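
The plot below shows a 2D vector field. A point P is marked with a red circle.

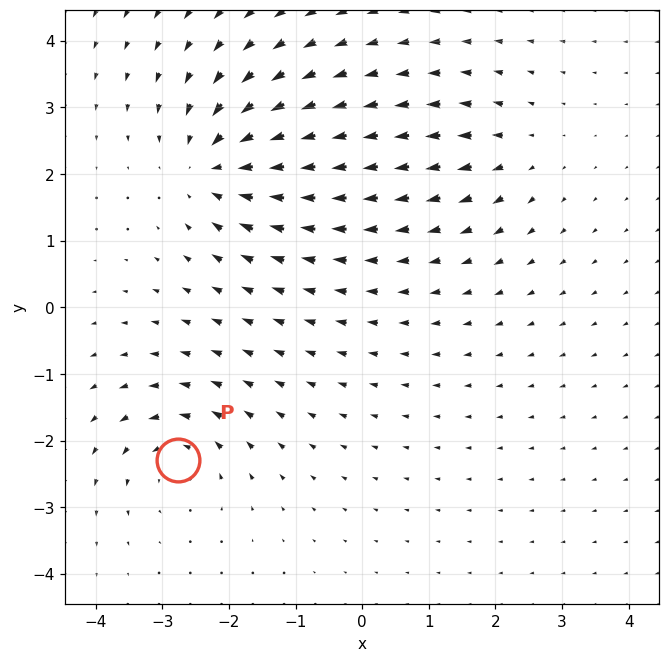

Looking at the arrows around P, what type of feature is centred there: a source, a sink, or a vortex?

At P (-2.8, -2.3) the arrows circulate counterclockwise. Divergence ≈0, curl about +4 — near-zero divergence with nonzero curl is a vortex.

vortex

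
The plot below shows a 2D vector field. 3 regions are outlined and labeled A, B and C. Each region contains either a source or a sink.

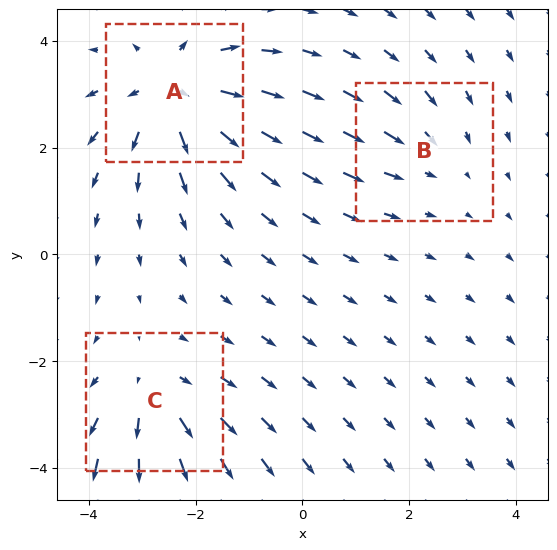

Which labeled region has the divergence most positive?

A

Divergence at each region's feature centre — A: about +4, B: about -2, C: about +3. Region A is most positive.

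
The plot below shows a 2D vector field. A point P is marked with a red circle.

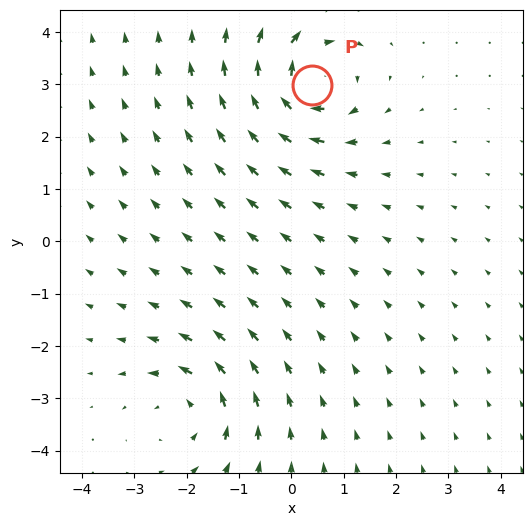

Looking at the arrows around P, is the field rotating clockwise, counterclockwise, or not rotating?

Near P at (0.4, 3.0) the arrows circulate clockwise. The curl (z-component) there is about -6; negative curl means clockwise rotation.

clockwise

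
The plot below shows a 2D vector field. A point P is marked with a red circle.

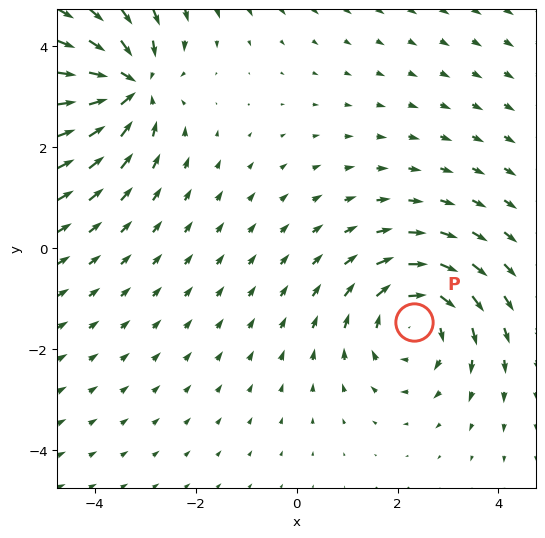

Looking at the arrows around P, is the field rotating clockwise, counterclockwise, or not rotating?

clockwise

Near P at (2.3, -1.5) the arrows circulate clockwise. The curl (z-component) there is about -4; negative curl means clockwise rotation.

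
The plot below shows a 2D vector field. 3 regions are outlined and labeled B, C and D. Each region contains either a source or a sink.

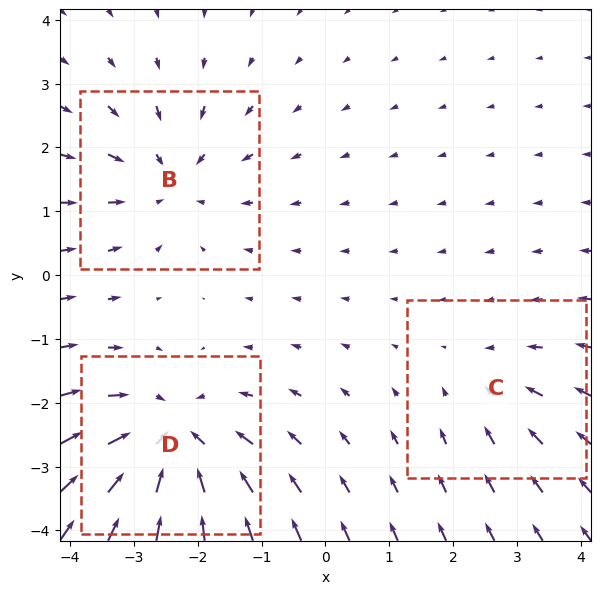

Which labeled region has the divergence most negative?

Divergence at each region's feature centre — B: about -3, C: about -2, D: about -5. Region D is most negative.

D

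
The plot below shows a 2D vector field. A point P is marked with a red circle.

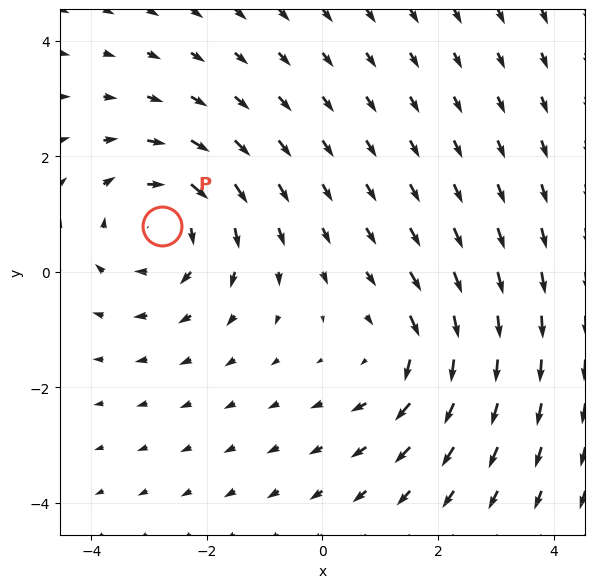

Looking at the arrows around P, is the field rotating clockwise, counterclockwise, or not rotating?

Near P at (-2.8, 0.8) the arrows circulate clockwise. The curl (z-component) there is about -4; negative curl means clockwise rotation.

clockwise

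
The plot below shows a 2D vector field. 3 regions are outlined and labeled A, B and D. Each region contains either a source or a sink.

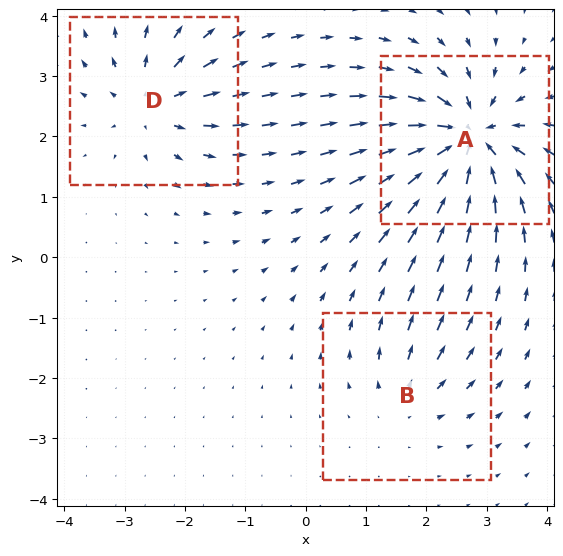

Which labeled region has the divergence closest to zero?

Divergence at each region's feature centre — A: about -7, B: about +2, D: about +4. Region B is closest to zero.

B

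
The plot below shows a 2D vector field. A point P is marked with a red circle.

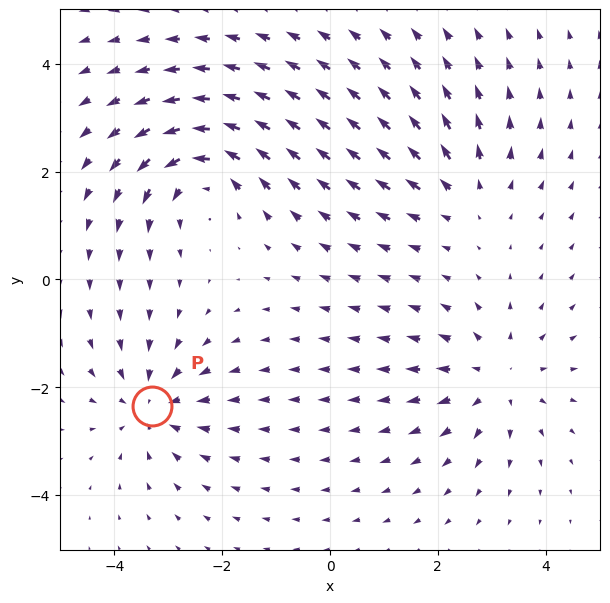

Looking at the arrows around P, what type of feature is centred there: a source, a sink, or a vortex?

At P (-3.3, -2.4) the arrows converge inward. Divergence about -4, curl ≈0 — negative divergence with near-zero curl is a sink.

sink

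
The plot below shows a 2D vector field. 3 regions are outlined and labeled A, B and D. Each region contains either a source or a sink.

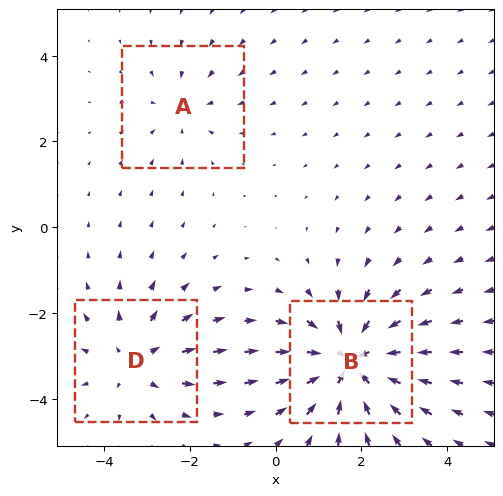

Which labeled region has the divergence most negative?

Divergence at each region's feature centre — A: about -2, B: about -4, D: about +3. Region B is most negative.

B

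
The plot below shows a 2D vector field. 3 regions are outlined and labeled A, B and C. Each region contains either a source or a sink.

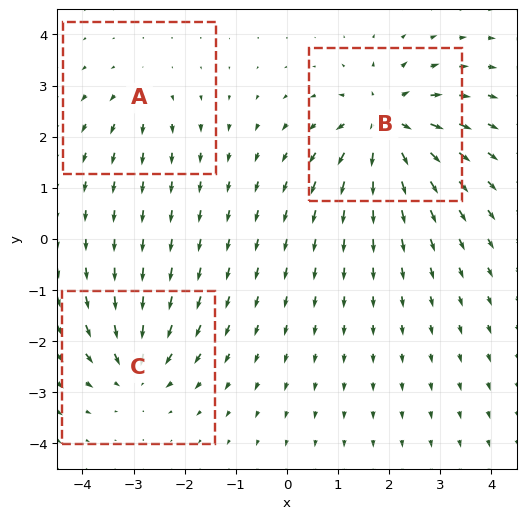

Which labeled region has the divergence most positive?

Divergence at each region's feature centre — A: about +2, B: about +6, C: about -4. Region B is most positive.

B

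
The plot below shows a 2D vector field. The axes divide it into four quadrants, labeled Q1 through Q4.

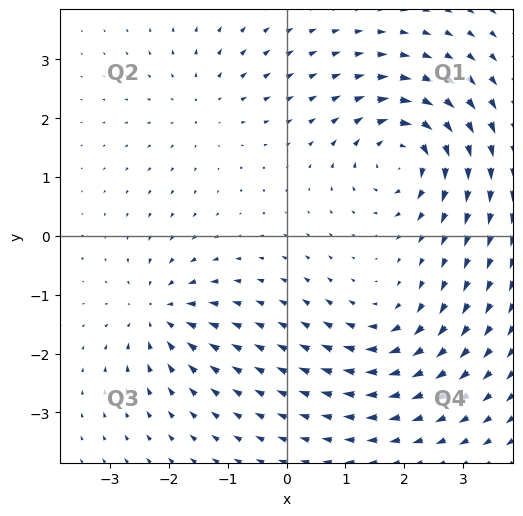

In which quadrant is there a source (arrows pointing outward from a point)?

Q2

The source sits at approximately (-1.4, 2.2), which lies in quadrant Q2. The divergence there is about +2, positive as expected for a source.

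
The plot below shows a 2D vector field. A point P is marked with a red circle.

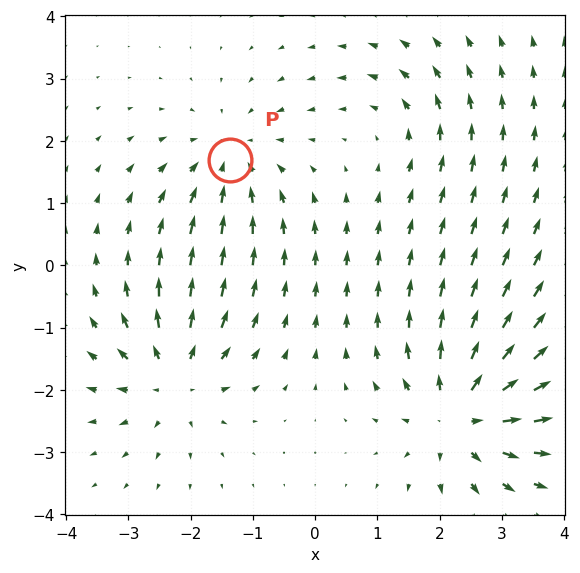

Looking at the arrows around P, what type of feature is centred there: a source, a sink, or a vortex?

At P (-1.4, 1.7) the arrows converge inward. Divergence about -3, curl ≈0 — negative divergence with near-zero curl is a sink.

sink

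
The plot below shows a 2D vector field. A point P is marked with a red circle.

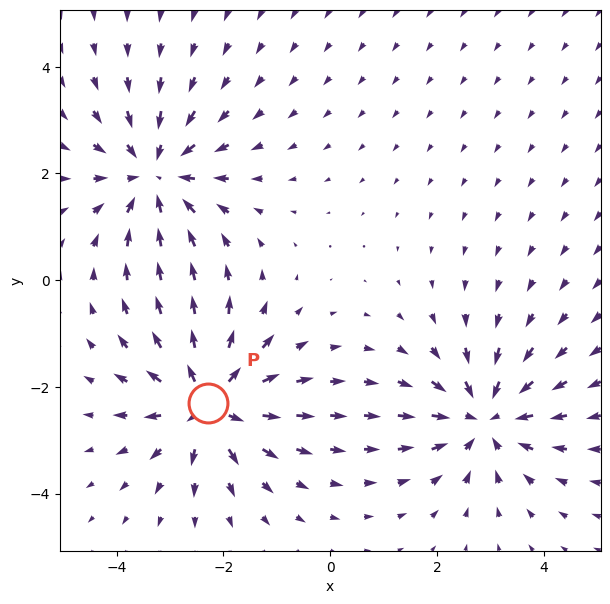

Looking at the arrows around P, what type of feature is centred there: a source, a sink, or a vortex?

source

At P (-2.3, -2.3) the arrows spread outward. Divergence about +6, curl ≈0 — positive divergence with near-zero curl is a source.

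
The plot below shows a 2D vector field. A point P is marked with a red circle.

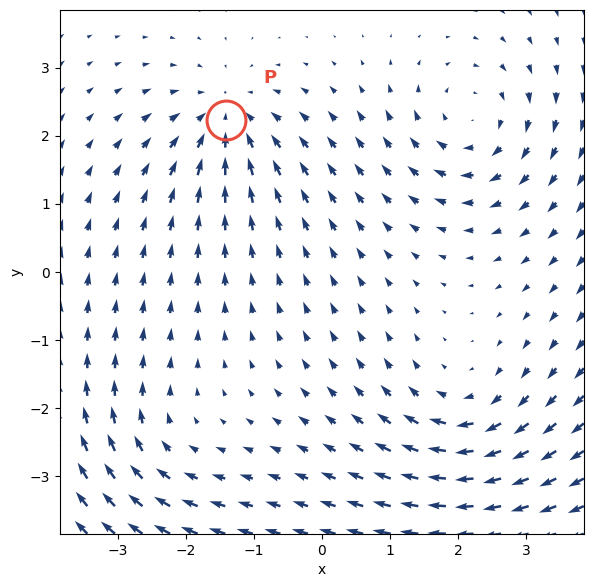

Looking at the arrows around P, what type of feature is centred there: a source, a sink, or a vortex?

sink

At P (-1.4, 2.2) the arrows converge inward. Divergence about -5, curl ≈0 — negative divergence with near-zero curl is a sink.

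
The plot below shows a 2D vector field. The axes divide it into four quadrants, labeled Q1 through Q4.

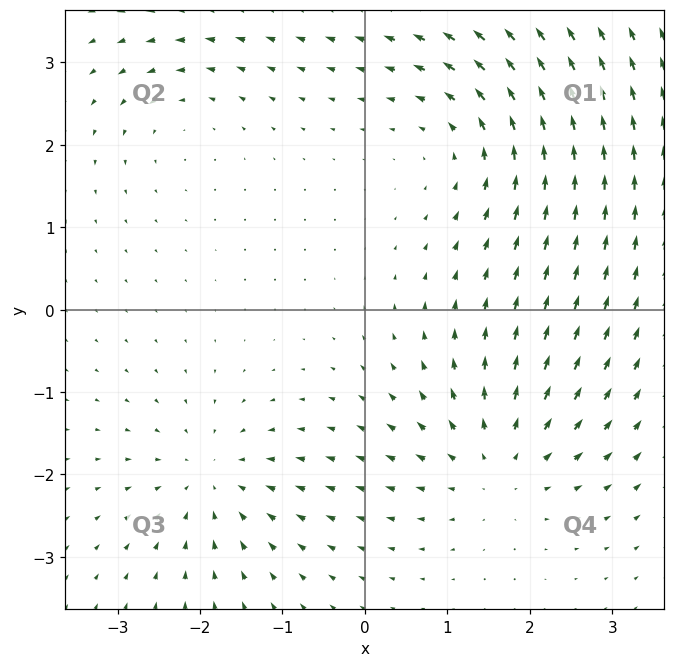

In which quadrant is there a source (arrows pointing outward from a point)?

The source sits at approximately (1.6, -1.9), which lies in quadrant Q4. The divergence there is about +4, positive as expected for a source.

Q4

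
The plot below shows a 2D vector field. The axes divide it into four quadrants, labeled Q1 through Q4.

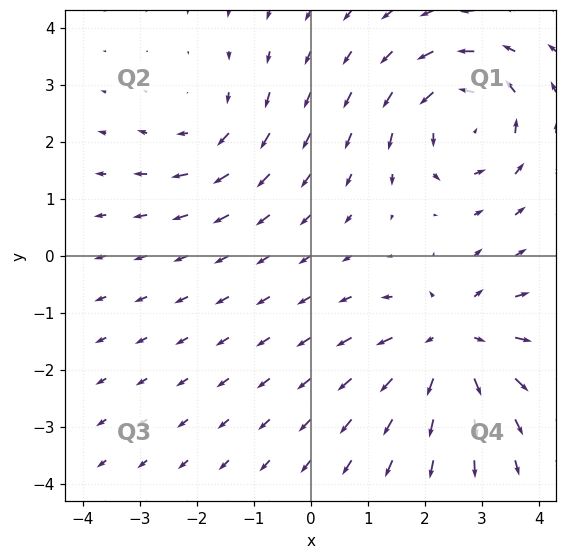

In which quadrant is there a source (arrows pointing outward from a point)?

The source sits at approximately (2.5, -1.5), which lies in quadrant Q4. The divergence there is about +4, positive as expected for a source.

Q4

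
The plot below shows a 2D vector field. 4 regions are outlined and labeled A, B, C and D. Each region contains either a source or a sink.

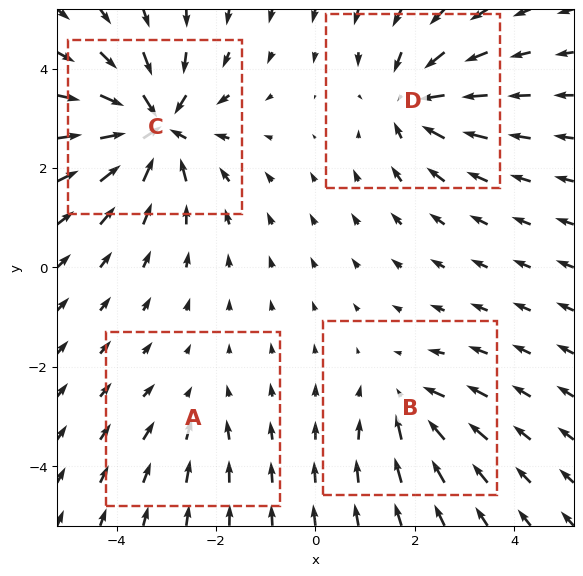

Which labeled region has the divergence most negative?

C

Divergence at each region's feature centre — A: about -2, B: about -4, C: about -7, D: about -5. Region C is most negative.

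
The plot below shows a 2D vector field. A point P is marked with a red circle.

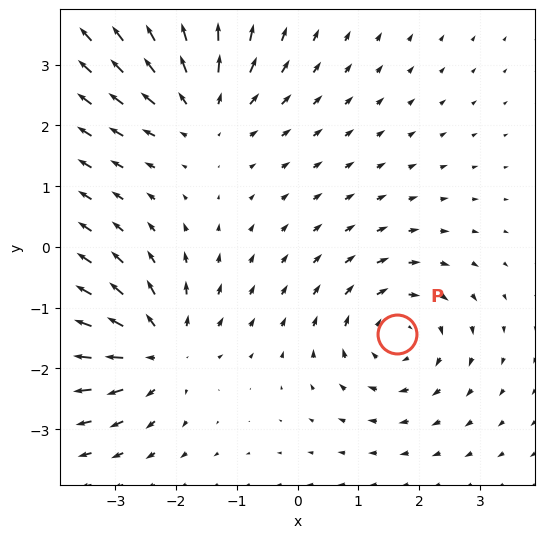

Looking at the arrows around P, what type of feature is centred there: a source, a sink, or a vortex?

vortex

At P (1.6, -1.4) the arrows circulate clockwise. Divergence ≈0, curl about -4 — near-zero divergence with nonzero curl is a vortex.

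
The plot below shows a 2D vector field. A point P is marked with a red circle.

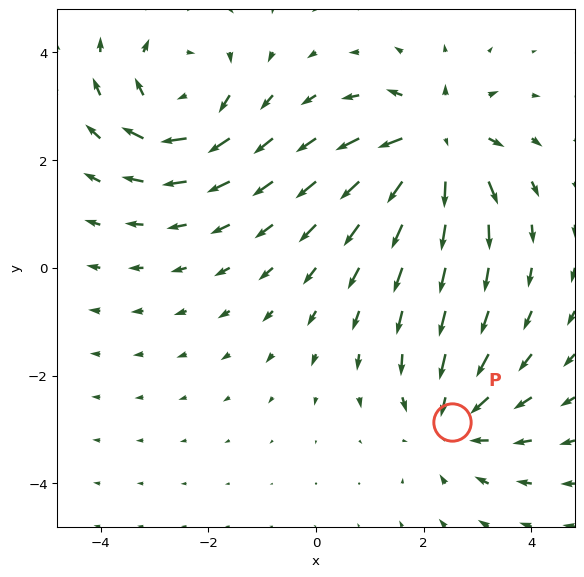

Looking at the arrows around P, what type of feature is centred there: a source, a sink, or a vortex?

sink

At P (2.5, -2.9) the arrows converge inward. Divergence about -3, curl ≈0 — negative divergence with near-zero curl is a sink.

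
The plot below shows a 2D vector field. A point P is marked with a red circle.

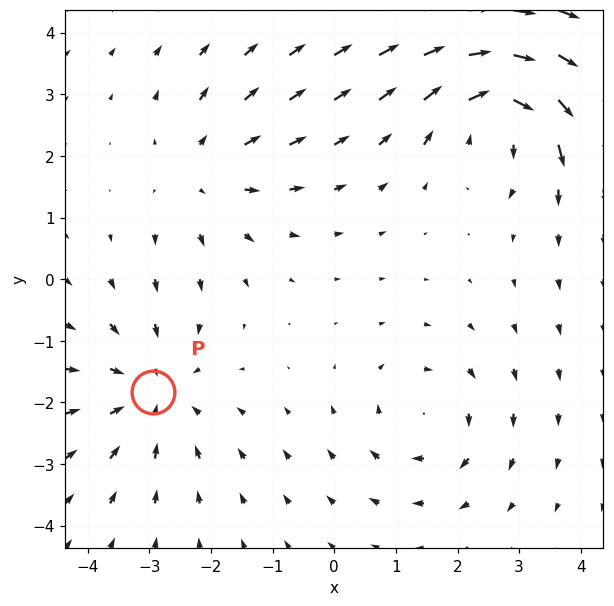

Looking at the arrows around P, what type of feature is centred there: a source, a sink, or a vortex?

At P (-2.9, -1.8) the arrows converge inward. Divergence about -3, curl ≈0 — negative divergence with near-zero curl is a sink.

sink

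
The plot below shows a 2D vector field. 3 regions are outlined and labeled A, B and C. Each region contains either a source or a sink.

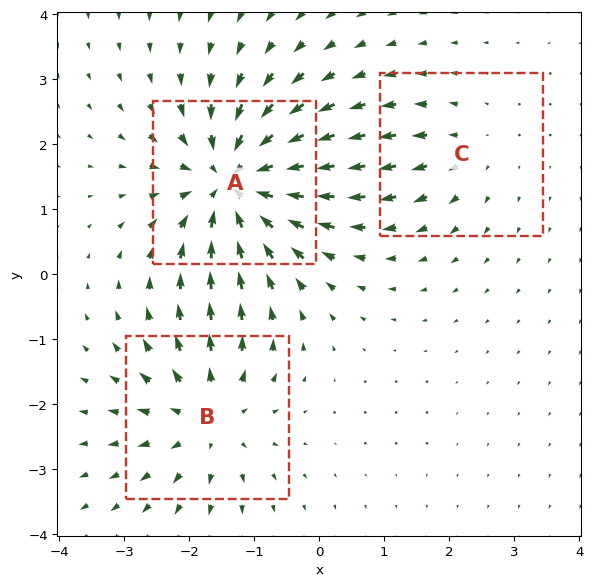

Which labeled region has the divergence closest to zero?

C

Divergence at each region's feature centre — A: about -5, B: about +4, C: about +2. Region C is closest to zero.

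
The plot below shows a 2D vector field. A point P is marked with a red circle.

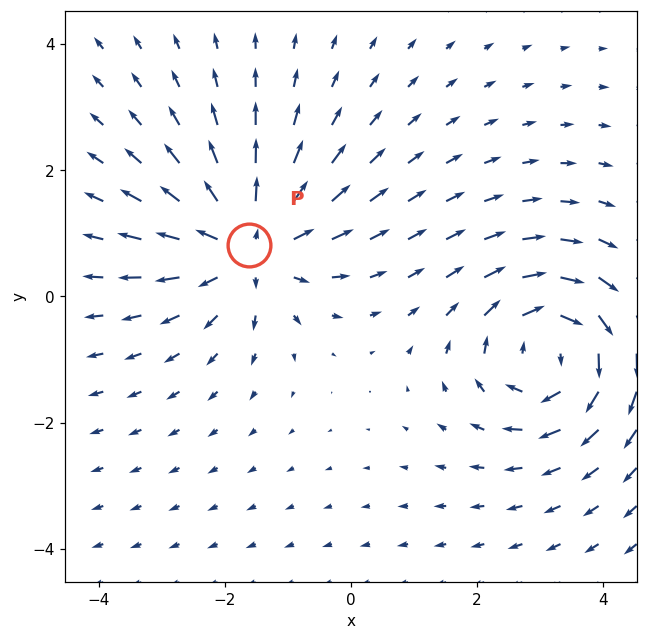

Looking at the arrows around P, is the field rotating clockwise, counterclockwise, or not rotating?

Near P at (-1.6, 0.8) the arrows show no circulation. The curl there is ≈0.

not rotating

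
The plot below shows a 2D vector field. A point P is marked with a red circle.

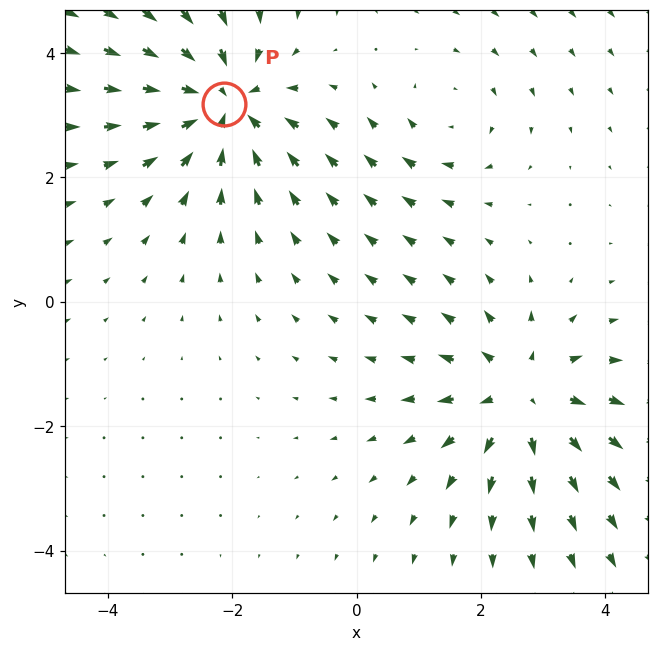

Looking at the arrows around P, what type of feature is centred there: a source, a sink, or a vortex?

sink

At P (-2.1, 3.2) the arrows converge inward. Divergence about -6, curl ≈0 — negative divergence with near-zero curl is a sink.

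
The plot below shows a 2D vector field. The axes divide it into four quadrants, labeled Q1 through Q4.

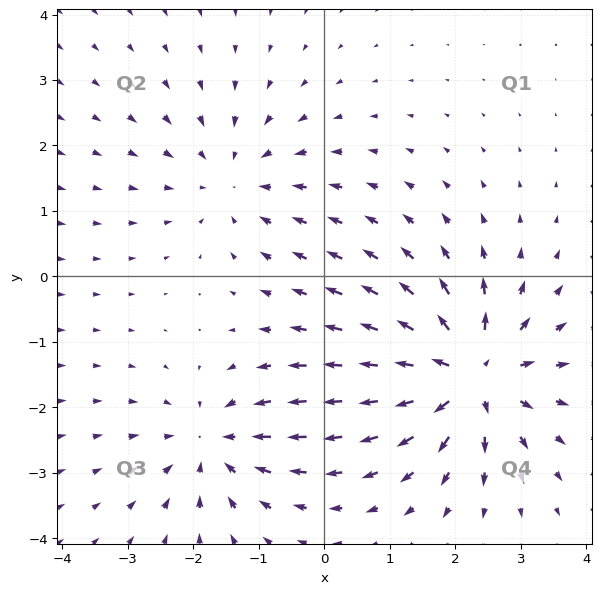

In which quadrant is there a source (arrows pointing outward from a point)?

The source sits at approximately (2.2, -1.5), which lies in quadrant Q4. The divergence there is about +6, positive as expected for a source.

Q4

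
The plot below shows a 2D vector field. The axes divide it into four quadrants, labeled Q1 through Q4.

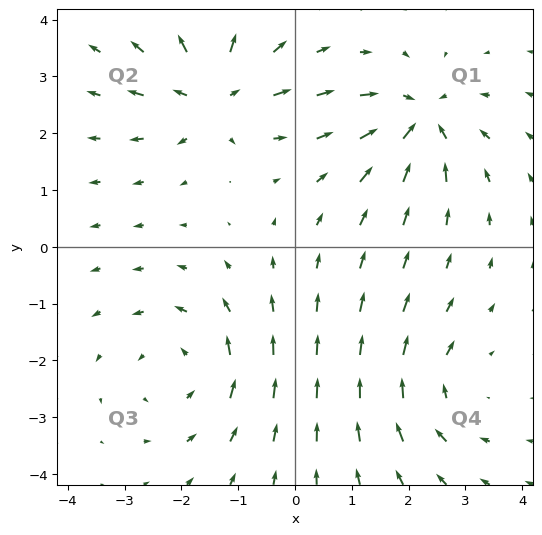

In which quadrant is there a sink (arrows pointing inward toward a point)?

The sink sits at approximately (2.2, 2.2), which lies in quadrant Q1. The divergence there is about -6, negative as expected for a sink.

Q1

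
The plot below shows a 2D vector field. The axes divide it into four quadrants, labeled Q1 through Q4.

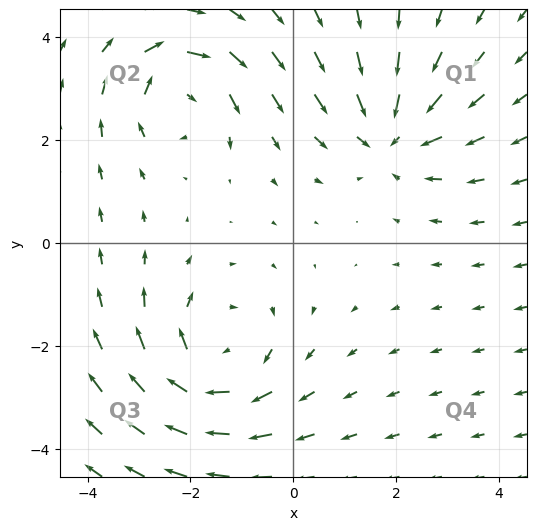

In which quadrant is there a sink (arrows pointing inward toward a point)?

The sink sits at approximately (1.9, 2.1), which lies in quadrant Q1. The divergence there is about -3, negative as expected for a sink.

Q1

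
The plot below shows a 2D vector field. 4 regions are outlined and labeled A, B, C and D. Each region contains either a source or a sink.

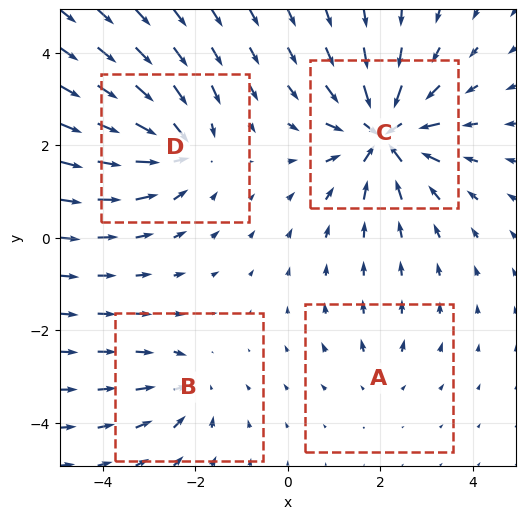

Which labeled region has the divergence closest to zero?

Divergence at each region's feature centre — A: about +2, B: about -4, C: about -8, D: about -6. Region A is closest to zero.

A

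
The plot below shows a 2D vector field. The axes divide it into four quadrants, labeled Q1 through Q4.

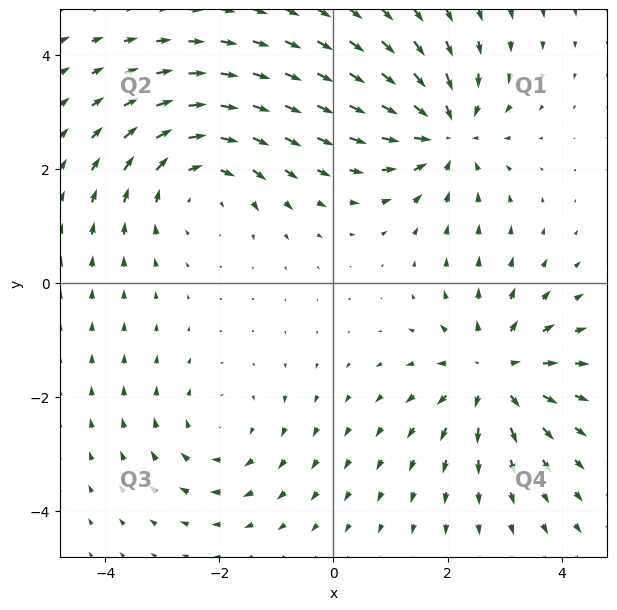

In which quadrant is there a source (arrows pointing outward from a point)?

The source sits at approximately (2.8, -1.6), which lies in quadrant Q4. The divergence there is about +4, positive as expected for a source.

Q4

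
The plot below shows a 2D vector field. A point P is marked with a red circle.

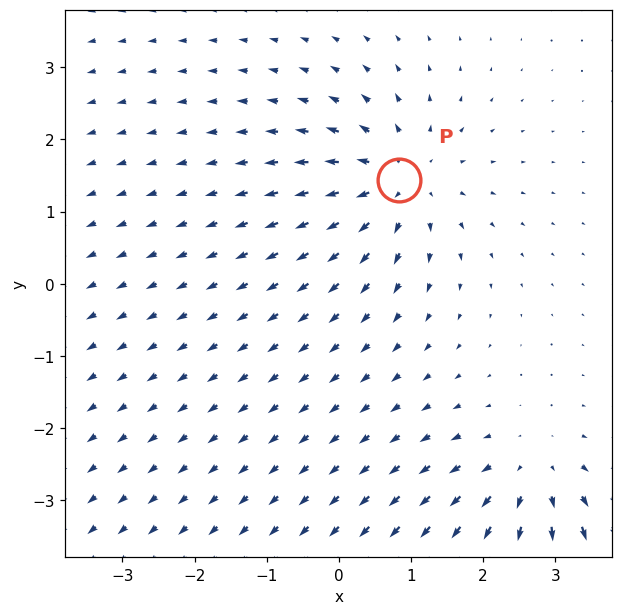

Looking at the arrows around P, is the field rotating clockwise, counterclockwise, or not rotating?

Near P at (0.8, 1.4) the arrows show no circulation. The curl there is ≈0.

not rotating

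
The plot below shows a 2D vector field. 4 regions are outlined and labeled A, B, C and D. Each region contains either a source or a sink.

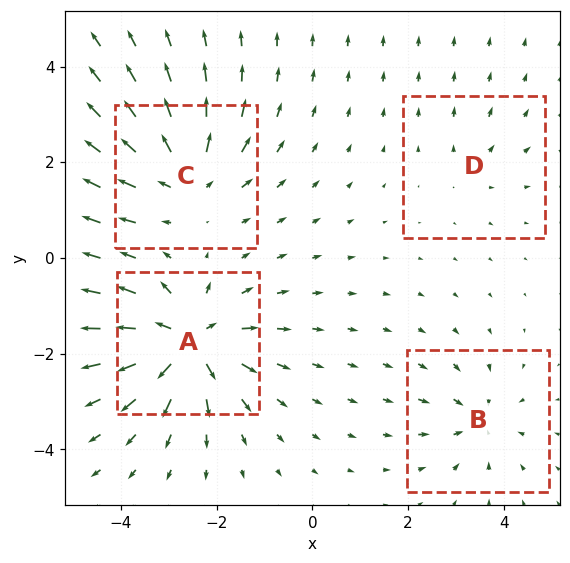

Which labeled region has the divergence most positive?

A

Divergence at each region's feature centre — A: about +9, B: about -4, C: about +6, D: about +2. Region A is most positive.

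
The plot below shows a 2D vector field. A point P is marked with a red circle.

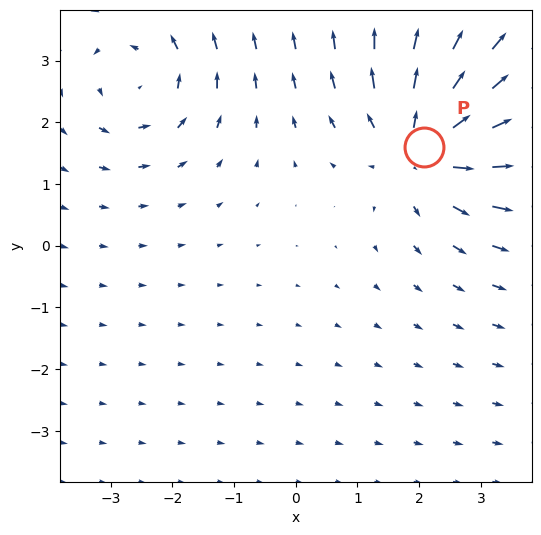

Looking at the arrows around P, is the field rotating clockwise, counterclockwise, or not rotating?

not rotating

Near P at (2.1, 1.6) the arrows show no circulation. The curl there is ≈0.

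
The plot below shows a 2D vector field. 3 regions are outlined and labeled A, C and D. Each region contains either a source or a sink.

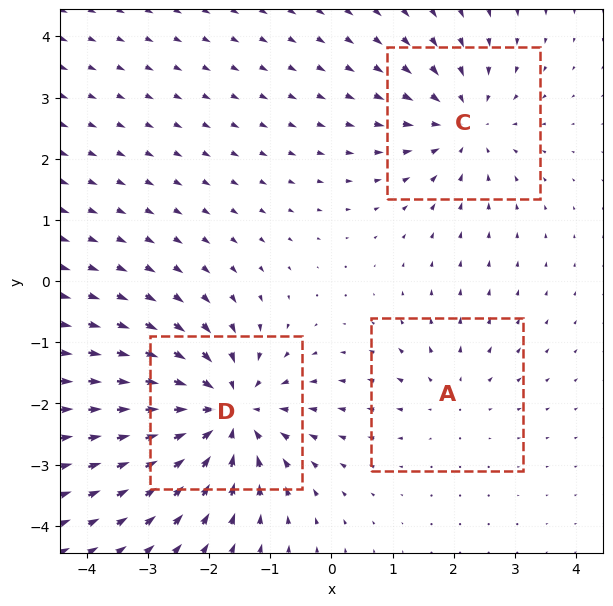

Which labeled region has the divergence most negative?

D

Divergence at each region's feature centre — A: about +2, C: about -3, D: about -5. Region D is most negative.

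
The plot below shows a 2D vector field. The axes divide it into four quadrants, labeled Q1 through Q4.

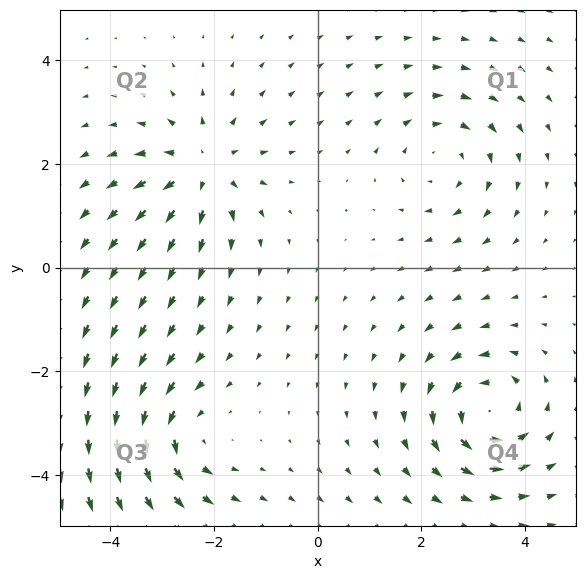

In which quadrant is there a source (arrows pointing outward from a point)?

The source sits at approximately (-2.2, 1.9), which lies in quadrant Q2. The divergence there is about +5, positive as expected for a source.

Q2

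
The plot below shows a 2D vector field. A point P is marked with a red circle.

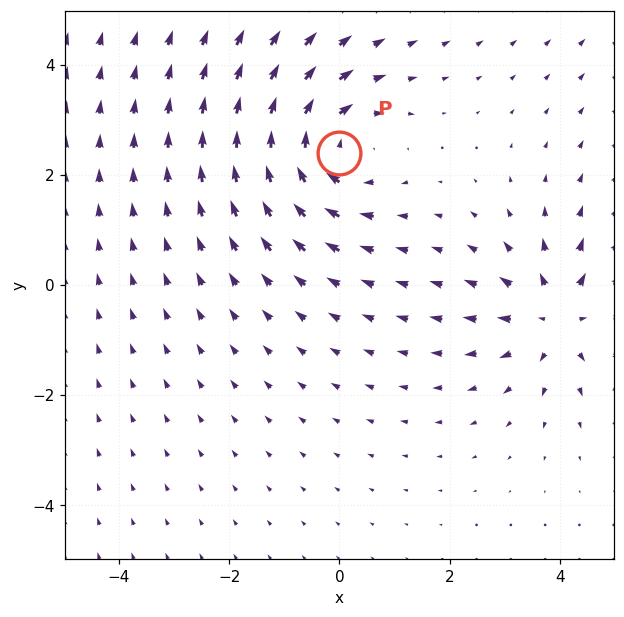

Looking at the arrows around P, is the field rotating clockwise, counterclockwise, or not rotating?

Near P at (-0.0, 2.4) the arrows circulate clockwise. The curl (z-component) there is about -3; negative curl means clockwise rotation.

clockwise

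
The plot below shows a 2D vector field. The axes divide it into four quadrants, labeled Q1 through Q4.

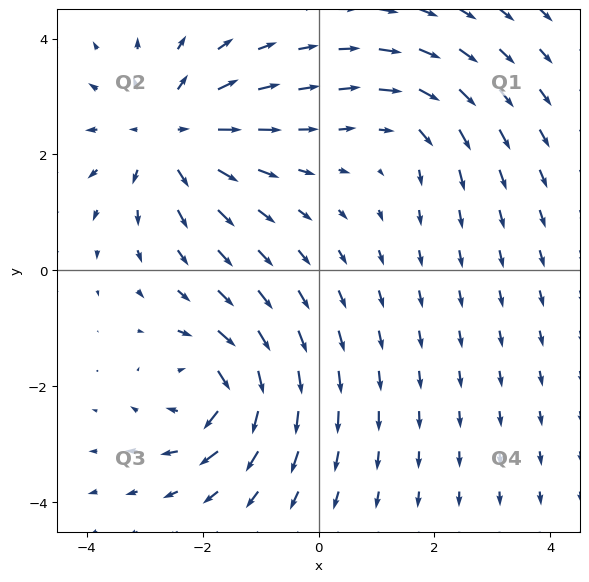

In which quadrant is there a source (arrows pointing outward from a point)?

Q2

The source sits at approximately (-2.6, 2.4), which lies in quadrant Q2. The divergence there is about +5, positive as expected for a source.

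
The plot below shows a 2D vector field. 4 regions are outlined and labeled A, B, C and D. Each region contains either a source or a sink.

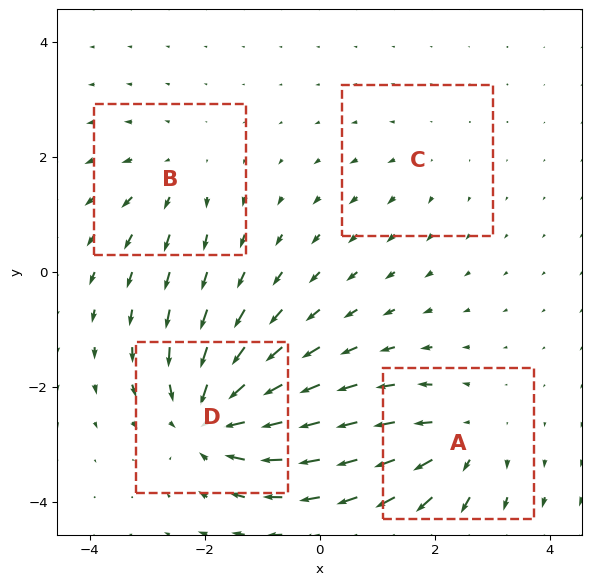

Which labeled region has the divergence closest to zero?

C

Divergence at each region's feature centre — A: about +5, B: about +4, C: about +2, D: about -8. Region C is closest to zero.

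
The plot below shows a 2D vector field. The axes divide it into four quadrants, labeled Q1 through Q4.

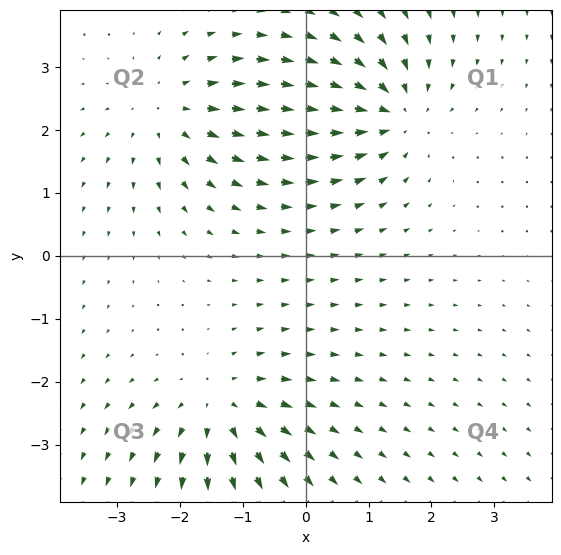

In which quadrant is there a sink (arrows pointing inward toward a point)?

Q1

The sink sits at approximately (1.4, 2.3), which lies in quadrant Q1. The divergence there is about -5, negative as expected for a sink.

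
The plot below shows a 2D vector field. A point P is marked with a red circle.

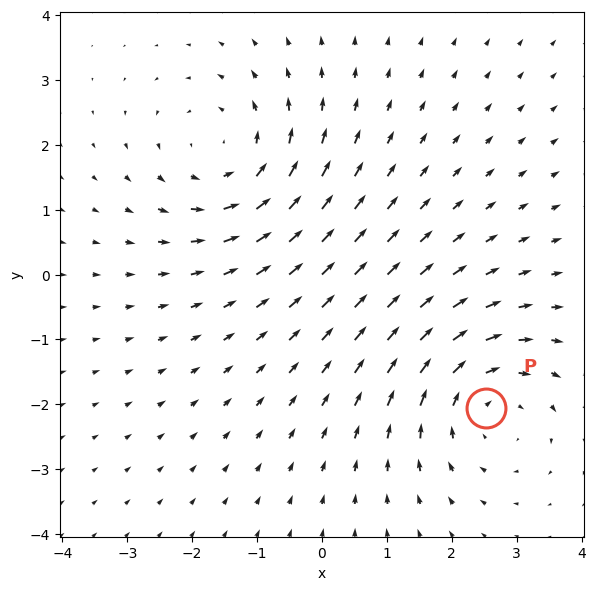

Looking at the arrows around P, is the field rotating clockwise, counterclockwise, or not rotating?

Near P at (2.5, -2.1) the arrows circulate clockwise. The curl (z-component) there is about -4; negative curl means clockwise rotation.

clockwise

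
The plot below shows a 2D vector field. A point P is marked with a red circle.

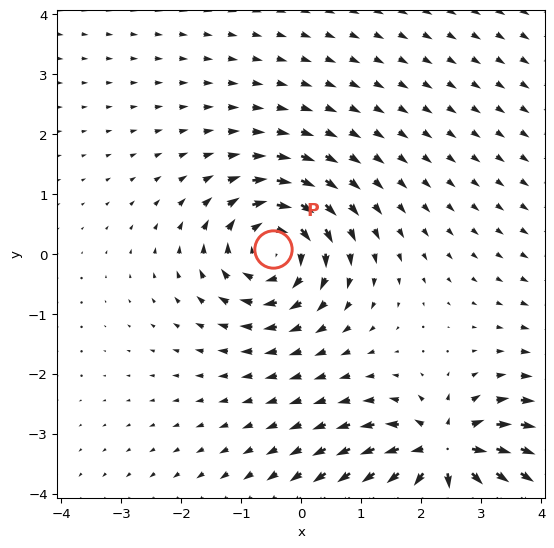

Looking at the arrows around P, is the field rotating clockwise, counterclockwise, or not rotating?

clockwise

Near P at (-0.5, 0.1) the arrows circulate clockwise. The curl (z-component) there is about -5; negative curl means clockwise rotation.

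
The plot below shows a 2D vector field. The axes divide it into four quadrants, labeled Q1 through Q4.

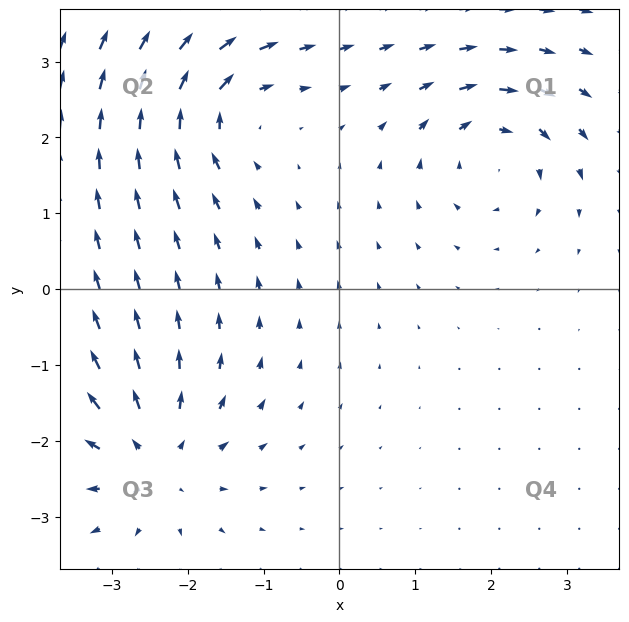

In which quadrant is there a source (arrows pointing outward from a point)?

Q3

The source sits at approximately (-2.5, -2.2), which lies in quadrant Q3. The divergence there is about +5, positive as expected for a source.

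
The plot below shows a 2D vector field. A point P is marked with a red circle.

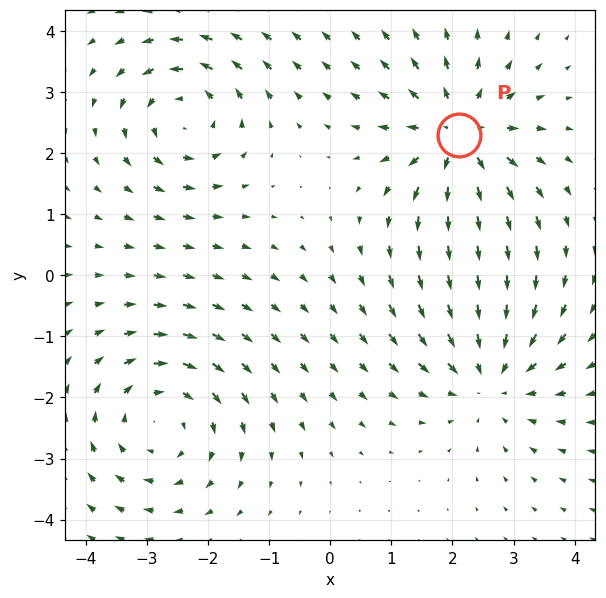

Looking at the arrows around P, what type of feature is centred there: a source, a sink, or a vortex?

At P (2.1, 2.3) the arrows spread outward. Divergence about +4, curl ≈0 — positive divergence with near-zero curl is a source.

source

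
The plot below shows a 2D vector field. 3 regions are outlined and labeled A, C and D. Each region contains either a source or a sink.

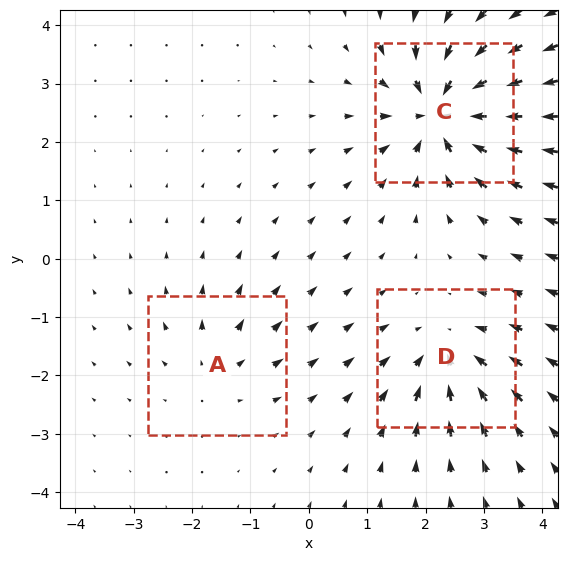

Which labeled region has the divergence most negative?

C

Divergence at each region's feature centre — A: about +2, C: about -6, D: about -4. Region C is most negative.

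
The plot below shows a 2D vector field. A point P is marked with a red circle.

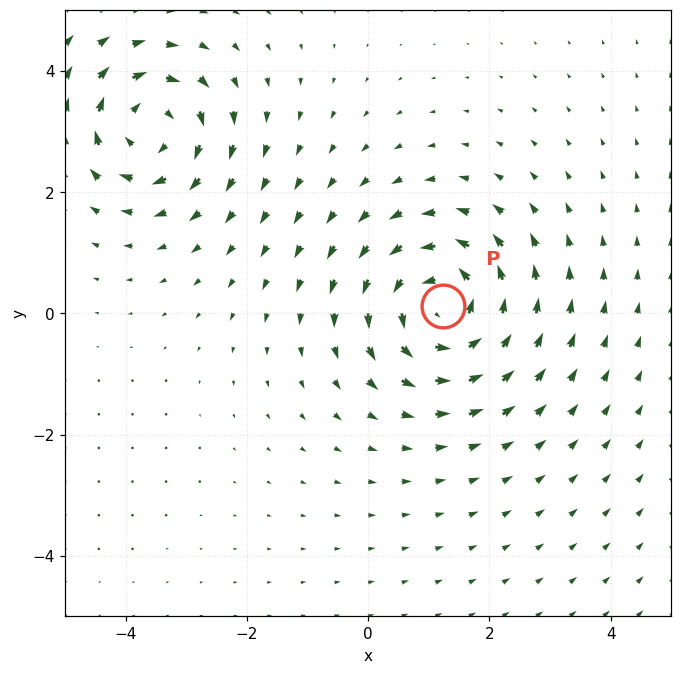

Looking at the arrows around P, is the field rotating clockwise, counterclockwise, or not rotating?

counterclockwise

Near P at (1.2, 0.1) the arrows circulate counterclockwise. The curl (z-component) there is about +5; positive curl means counterclockwise rotation.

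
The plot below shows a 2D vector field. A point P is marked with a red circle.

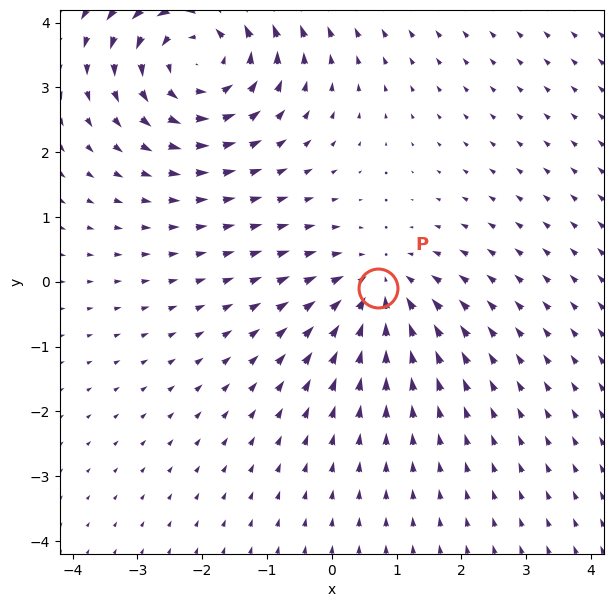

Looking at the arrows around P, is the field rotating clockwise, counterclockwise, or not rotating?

Near P at (0.7, -0.1) the arrows show no circulation. The curl there is ≈0.

not rotating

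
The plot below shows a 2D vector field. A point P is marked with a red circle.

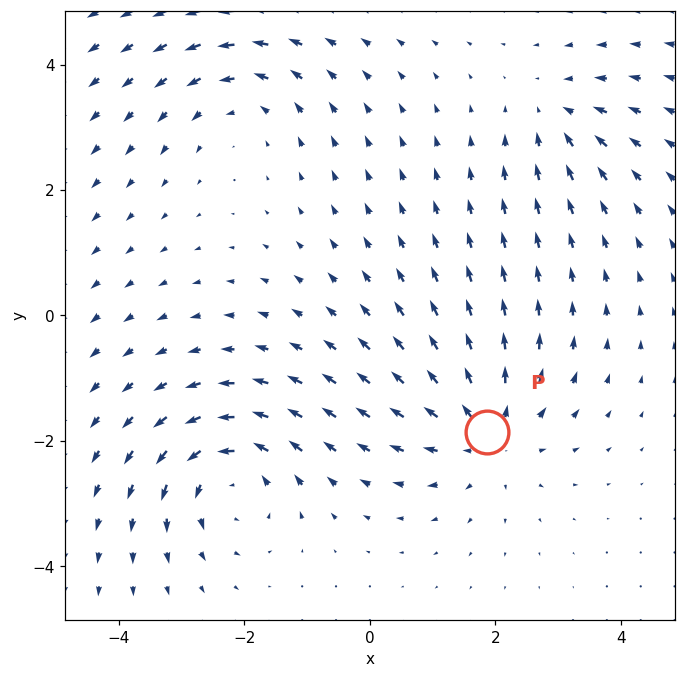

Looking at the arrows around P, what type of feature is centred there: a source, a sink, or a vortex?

At P (1.9, -1.9) the arrows spread outward. Divergence about +5, curl ≈0 — positive divergence with near-zero curl is a source.

source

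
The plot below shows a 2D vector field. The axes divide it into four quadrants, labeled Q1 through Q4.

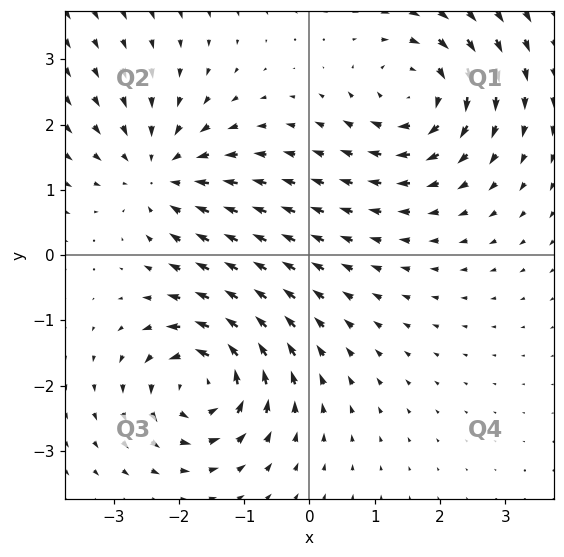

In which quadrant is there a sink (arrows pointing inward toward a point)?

Q2

The sink sits at approximately (-2.3, 1.2), which lies in quadrant Q2. The divergence there is about -4, negative as expected for a sink.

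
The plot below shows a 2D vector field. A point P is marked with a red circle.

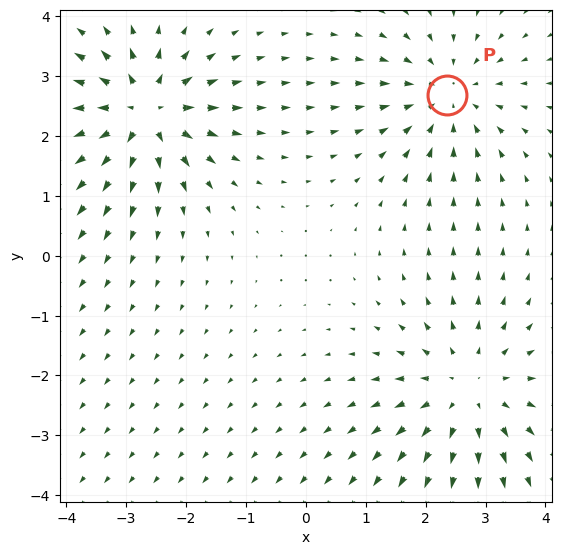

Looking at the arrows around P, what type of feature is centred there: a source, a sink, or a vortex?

sink

At P (2.4, 2.7) the arrows converge inward. Divergence about -4, curl ≈0 — negative divergence with near-zero curl is a sink.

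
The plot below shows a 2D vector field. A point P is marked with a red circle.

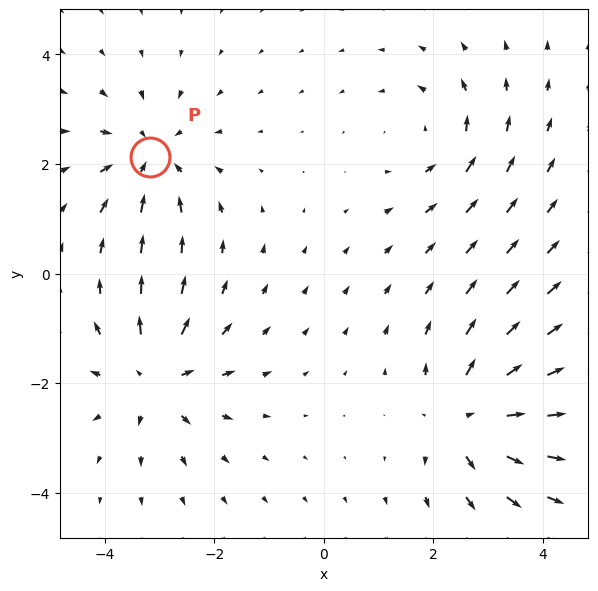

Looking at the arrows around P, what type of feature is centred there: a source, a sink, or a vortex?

At P (-3.2, 2.1) the arrows converge inward. Divergence about -4, curl ≈0 — negative divergence with near-zero curl is a sink.

sink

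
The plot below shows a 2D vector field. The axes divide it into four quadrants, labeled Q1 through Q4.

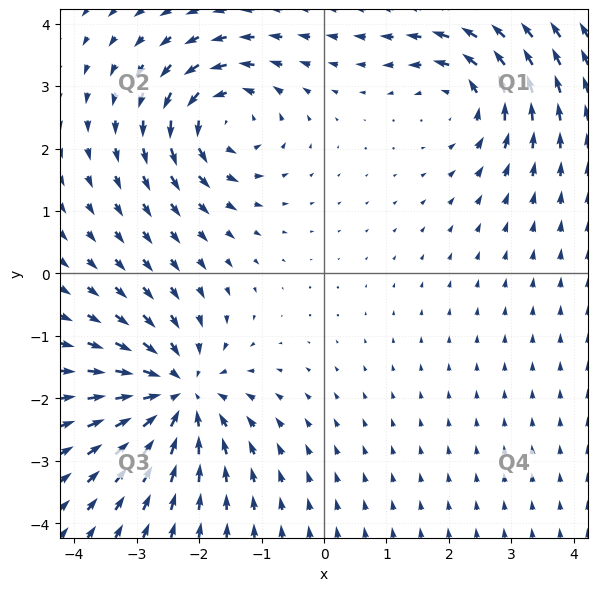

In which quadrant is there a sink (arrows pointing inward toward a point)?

The sink sits at approximately (-2.3, -1.9), which lies in quadrant Q3. The divergence there is about -5, negative as expected for a sink.

Q3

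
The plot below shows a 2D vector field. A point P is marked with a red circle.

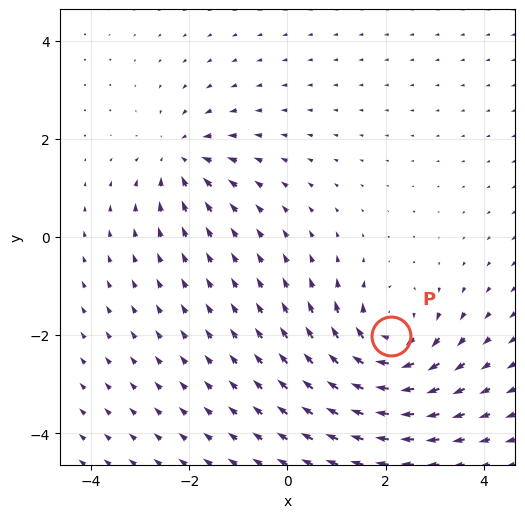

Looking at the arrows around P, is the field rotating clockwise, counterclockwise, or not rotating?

Near P at (2.1, -2.0) the arrows circulate clockwise. The curl (z-component) there is about -5; negative curl means clockwise rotation.

clockwise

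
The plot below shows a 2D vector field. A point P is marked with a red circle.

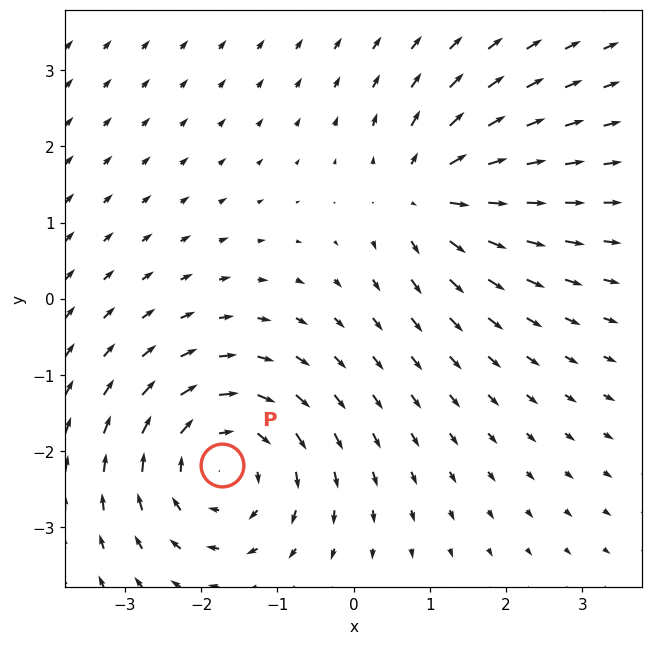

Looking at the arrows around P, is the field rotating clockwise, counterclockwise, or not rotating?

Near P at (-1.7, -2.2) the arrows circulate clockwise. The curl (z-component) there is about -4; negative curl means clockwise rotation.

clockwise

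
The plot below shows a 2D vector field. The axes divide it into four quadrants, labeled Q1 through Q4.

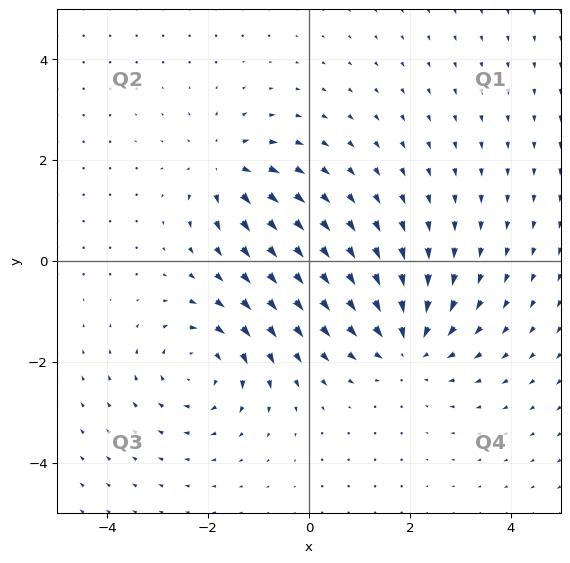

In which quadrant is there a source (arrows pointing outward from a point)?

The source sits at approximately (-1.7, 1.8), which lies in quadrant Q2. The divergence there is about +5, positive as expected for a source.

Q2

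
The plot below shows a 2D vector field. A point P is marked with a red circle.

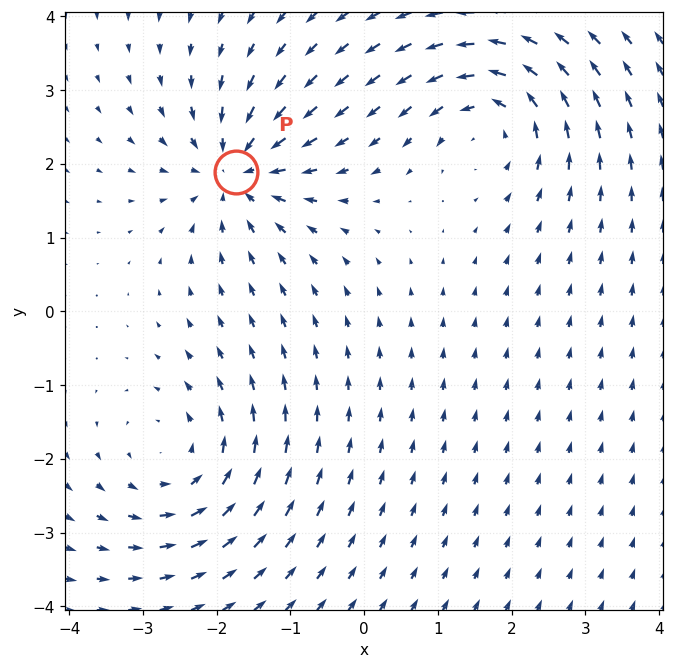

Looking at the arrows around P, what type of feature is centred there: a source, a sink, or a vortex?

sink

At P (-1.7, 1.9) the arrows converge inward. Divergence about -5, curl ≈0 — negative divergence with near-zero curl is a sink.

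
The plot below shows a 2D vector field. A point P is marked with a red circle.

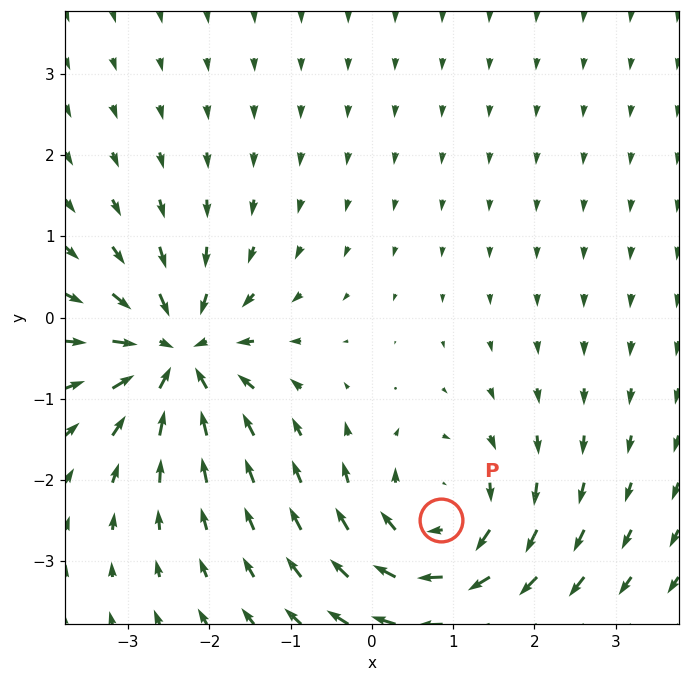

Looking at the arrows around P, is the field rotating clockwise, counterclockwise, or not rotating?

clockwise

Near P at (0.9, -2.5) the arrows circulate clockwise. The curl (z-component) there is about -3; negative curl means clockwise rotation.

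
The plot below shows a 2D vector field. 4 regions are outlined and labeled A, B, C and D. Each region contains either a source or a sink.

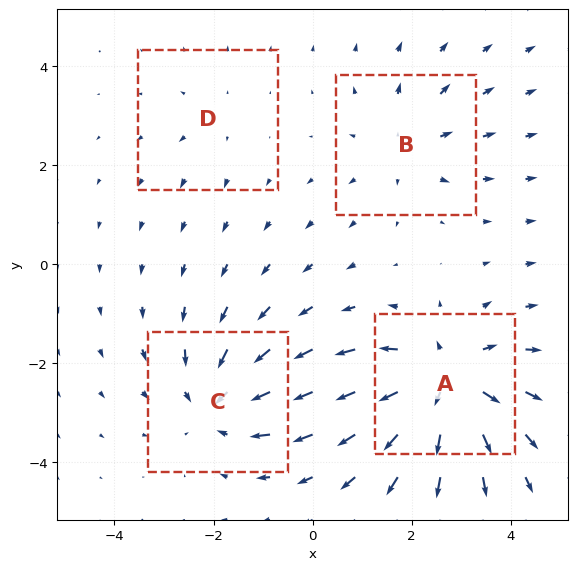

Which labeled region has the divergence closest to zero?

D

Divergence at each region's feature centre — A: about +6, B: about +3, C: about -5, D: about +2. Region D is closest to zero.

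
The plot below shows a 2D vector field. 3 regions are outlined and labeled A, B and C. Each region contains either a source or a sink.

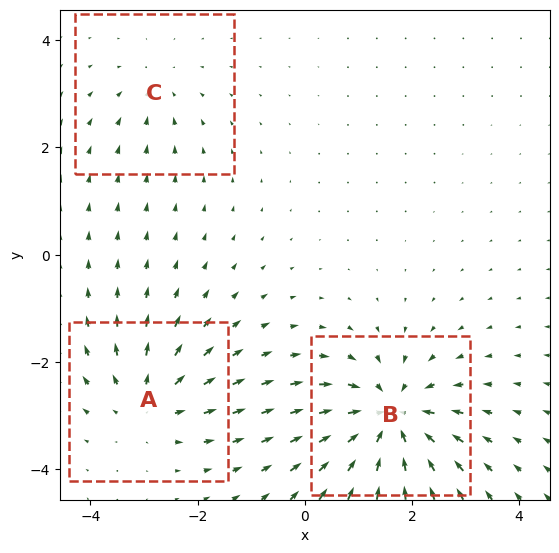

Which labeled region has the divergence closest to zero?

C

Divergence at each region's feature centre — A: about +3, B: about -6, C: about -2. Region C is closest to zero.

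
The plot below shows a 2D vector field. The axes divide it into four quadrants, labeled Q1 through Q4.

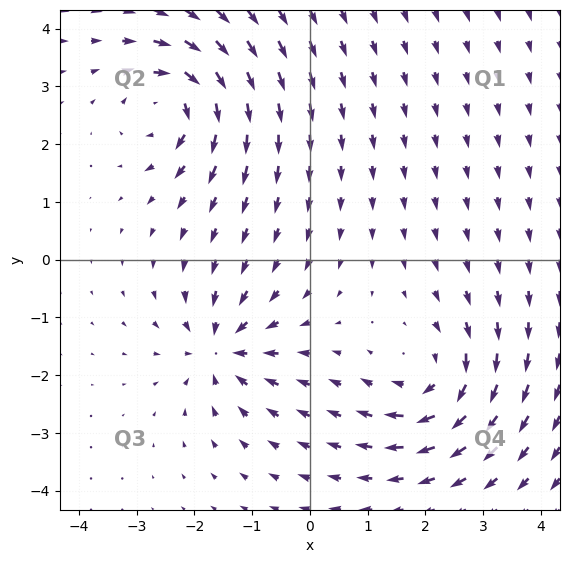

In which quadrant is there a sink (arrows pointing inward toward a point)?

The sink sits at approximately (-1.5, -1.5), which lies in quadrant Q3. The divergence there is about -6, negative as expected for a sink.

Q3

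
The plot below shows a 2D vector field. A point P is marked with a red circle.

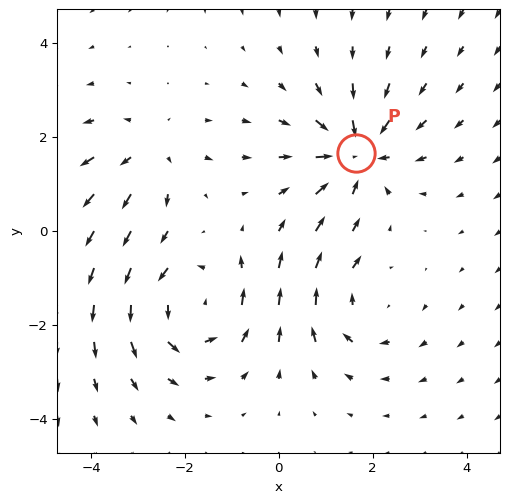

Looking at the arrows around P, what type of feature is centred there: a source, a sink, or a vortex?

At P (1.7, 1.7) the arrows converge inward. Divergence about -5, curl ≈0 — negative divergence with near-zero curl is a sink.

sink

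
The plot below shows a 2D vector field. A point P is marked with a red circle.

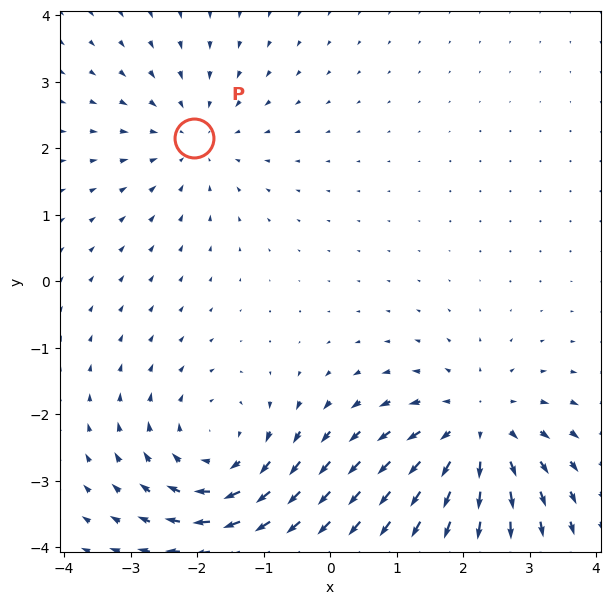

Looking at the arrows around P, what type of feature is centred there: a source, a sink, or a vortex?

sink

At P (-2.1, 2.2) the arrows converge inward. Divergence about -3, curl ≈0 — negative divergence with near-zero curl is a sink.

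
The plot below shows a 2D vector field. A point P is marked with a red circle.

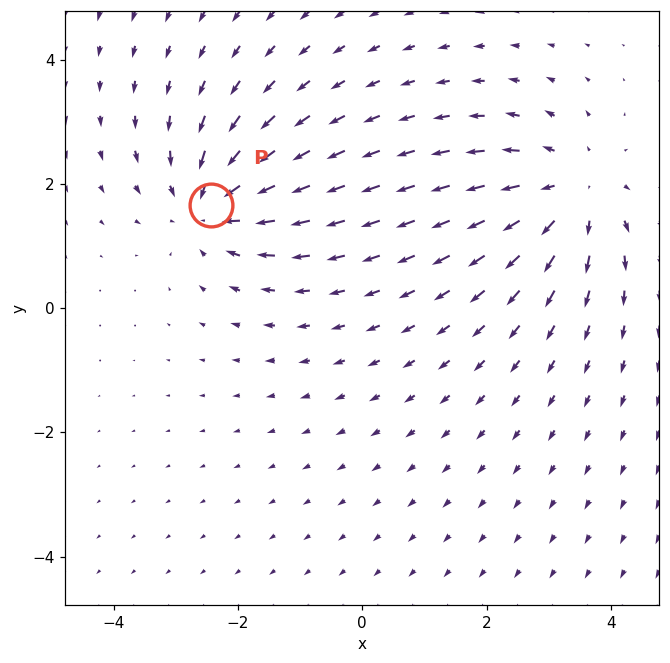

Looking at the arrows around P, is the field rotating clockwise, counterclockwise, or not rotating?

Near P at (-2.4, 1.7) the arrows show no circulation. The curl there is ≈0.

not rotating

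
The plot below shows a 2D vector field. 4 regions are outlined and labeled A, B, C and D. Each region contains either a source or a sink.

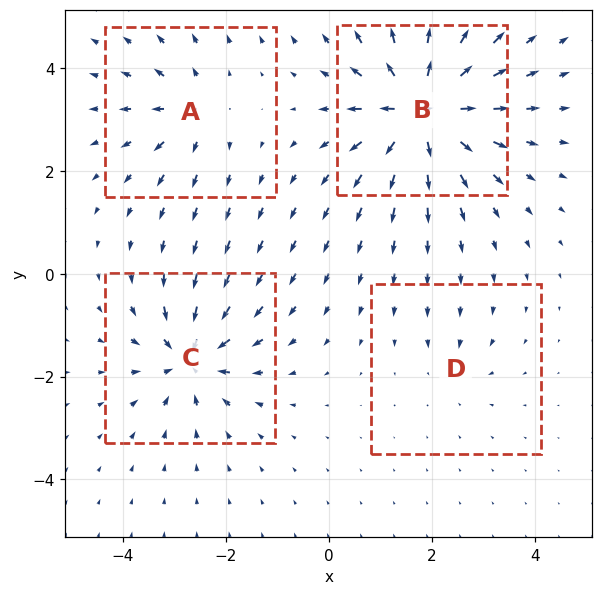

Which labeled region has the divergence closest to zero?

Divergence at each region's feature centre — A: about +4, B: about +9, C: about -6, D: about -2. Region D is closest to zero.

D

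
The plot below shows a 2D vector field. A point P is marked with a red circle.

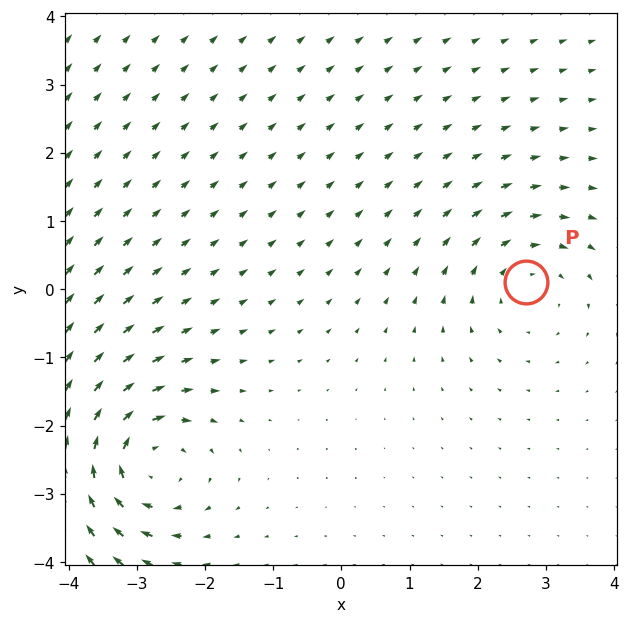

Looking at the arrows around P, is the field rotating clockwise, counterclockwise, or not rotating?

clockwise

Near P at (2.7, 0.1) the arrows circulate clockwise. The curl (z-component) there is about -3; negative curl means clockwise rotation.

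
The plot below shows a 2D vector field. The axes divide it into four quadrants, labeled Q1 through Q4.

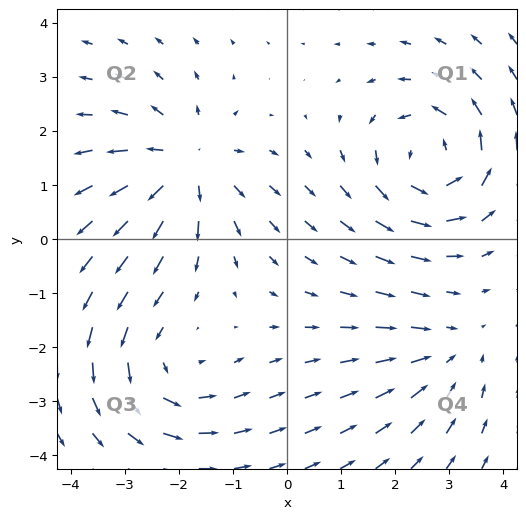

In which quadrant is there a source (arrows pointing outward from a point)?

The source sits at approximately (-1.9, 1.4), which lies in quadrant Q2. The divergence there is about +5, positive as expected for a source.

Q2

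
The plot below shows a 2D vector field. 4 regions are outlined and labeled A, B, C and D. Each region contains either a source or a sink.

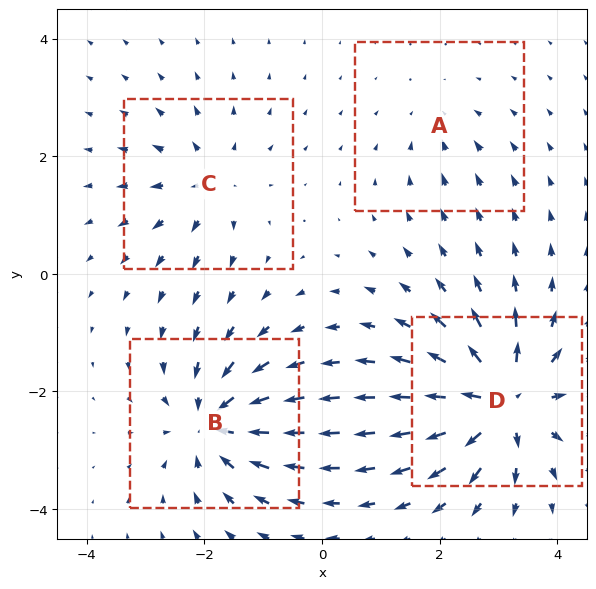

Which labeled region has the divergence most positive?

D

Divergence at each region's feature centre — A: about -2, B: about -7, C: about +4, D: about +8. Region D is most positive.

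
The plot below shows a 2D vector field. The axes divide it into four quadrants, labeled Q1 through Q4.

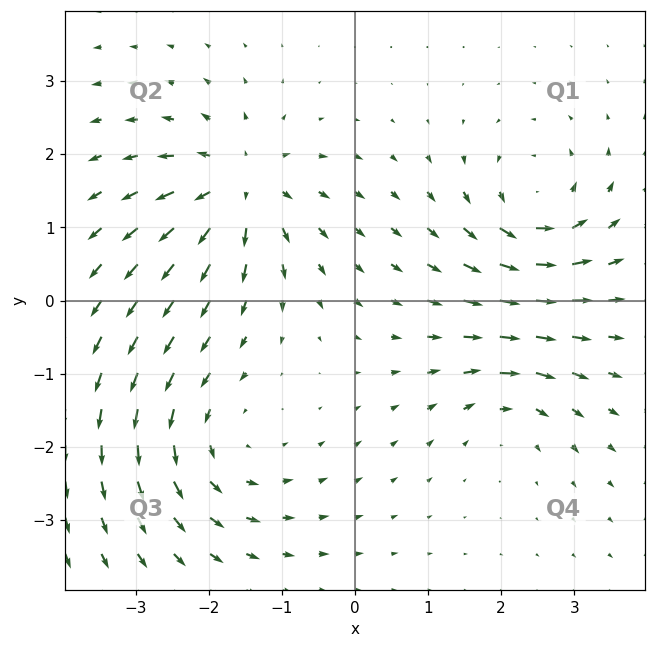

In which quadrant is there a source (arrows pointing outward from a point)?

The source sits at approximately (-1.6, 1.6), which lies in quadrant Q2. The divergence there is about +6, positive as expected for a source.

Q2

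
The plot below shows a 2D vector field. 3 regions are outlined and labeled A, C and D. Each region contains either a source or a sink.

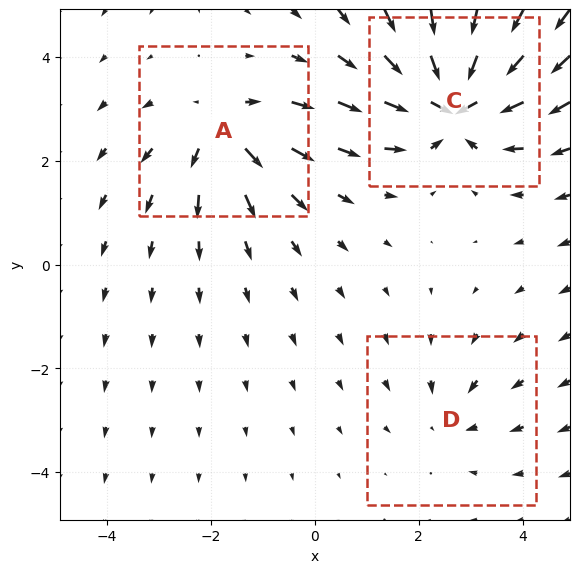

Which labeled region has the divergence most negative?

C

Divergence at each region's feature centre — A: about +4, C: about -6, D: about -2. Region C is most negative.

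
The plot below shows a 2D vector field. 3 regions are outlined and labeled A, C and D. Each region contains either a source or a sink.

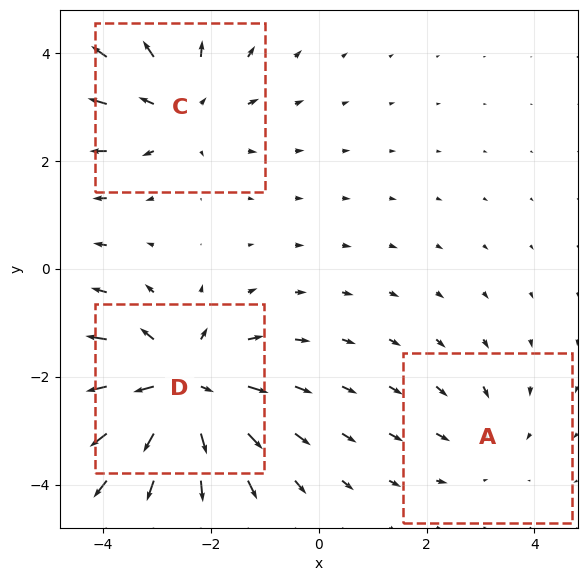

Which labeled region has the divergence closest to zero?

Divergence at each region's feature centre — A: about -2, C: about +3, D: about +5. Region A is closest to zero.

A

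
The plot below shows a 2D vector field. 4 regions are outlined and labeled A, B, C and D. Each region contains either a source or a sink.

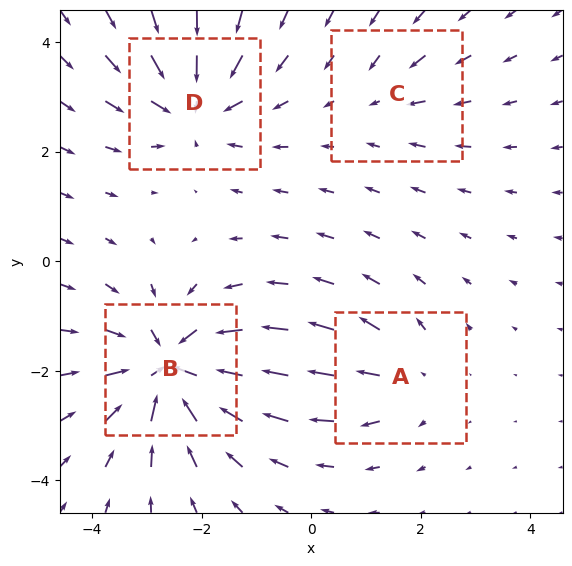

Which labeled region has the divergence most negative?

Divergence at each region's feature centre — A: about +3, B: about -7, C: about -2, D: about -6. Region B is most negative.

B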